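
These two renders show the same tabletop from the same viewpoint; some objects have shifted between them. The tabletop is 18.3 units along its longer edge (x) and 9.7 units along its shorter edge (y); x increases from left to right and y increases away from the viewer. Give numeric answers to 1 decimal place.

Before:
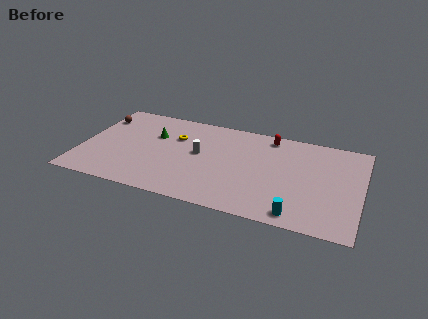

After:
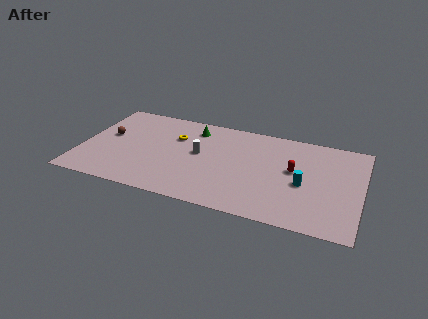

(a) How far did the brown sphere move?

2.1

The brown sphere was near (0.8, 7.4) before and (1.6, 5.5) after, so it travelled √(0.8² + 1.9²) ≈ 2.1 units.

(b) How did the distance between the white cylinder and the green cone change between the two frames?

-0.6

They were about 3.3 units apart before and 2.7 after — 0.6 units closer together.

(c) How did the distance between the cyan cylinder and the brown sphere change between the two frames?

-1.9

Before: roughly 15.0 units apart; after: 13.1. That's 1.9 units closer together.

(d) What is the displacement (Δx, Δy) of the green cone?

(2.5, 1.5)

The green cone started near (4.6, 6.4) and ended near (7.1, 7.9).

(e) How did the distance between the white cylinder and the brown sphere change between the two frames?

-1.1

They were about 7.2 units apart before and 6.1 after — 1.1 units closer together.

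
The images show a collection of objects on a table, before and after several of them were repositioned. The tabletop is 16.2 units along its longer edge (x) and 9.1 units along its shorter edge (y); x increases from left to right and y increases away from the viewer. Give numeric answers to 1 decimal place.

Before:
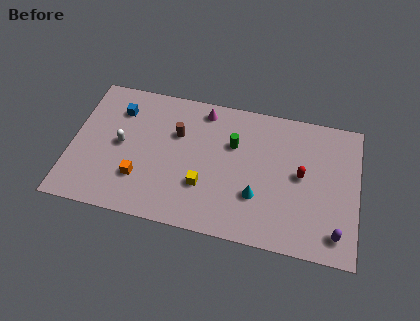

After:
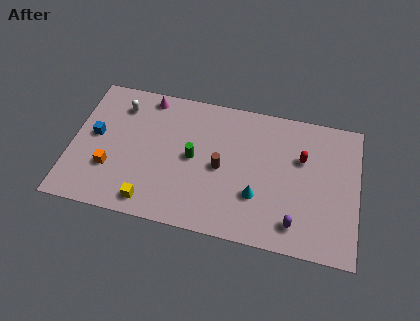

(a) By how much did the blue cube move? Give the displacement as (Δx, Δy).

(-1.2, -2.0)

The blue cube started near (2.5, 6.9) and ended near (1.3, 4.9).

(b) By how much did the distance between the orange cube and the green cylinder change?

-1.2

Before: roughly 6.1 units apart; after: 4.9. That's 1.2 units closer together.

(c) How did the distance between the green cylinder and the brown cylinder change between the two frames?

-1.6

They were about 3.2 units apart before and 1.6 after — 1.6 units closer together.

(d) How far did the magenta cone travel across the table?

3.2

The magenta cone was near (7.3, 7.9) before and (4.1, 8.1) after, so it travelled √(3.2² + 0.2²) ≈ 3.2 units.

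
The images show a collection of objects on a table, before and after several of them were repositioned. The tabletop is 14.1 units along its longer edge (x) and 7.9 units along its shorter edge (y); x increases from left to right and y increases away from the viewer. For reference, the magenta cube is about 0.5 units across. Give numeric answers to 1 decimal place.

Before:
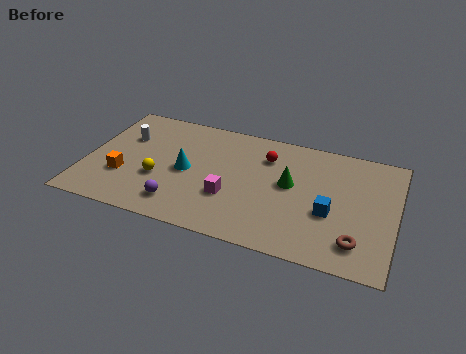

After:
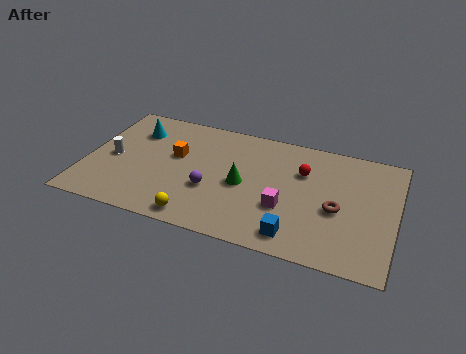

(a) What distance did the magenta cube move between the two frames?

2.5

The magenta cube was near (6.7, 2.7) before and (9.2, 2.8) after, so it travelled √(2.5² + 0.1²) ≈ 2.5 units.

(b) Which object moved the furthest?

the cyan cone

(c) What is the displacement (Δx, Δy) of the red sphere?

(1.7, -0.5)

The red sphere was at about (8.1, 5.9) and moved to about (9.8, 5.4).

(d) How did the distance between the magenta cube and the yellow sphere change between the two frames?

+0.9

They were about 3.3 units apart before and 4.2 after — 0.9 units further apart.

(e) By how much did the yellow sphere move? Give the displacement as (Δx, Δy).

(2.0, -2.0)

The yellow sphere was at about (3.4, 2.9) and moved to about (5.4, 0.9).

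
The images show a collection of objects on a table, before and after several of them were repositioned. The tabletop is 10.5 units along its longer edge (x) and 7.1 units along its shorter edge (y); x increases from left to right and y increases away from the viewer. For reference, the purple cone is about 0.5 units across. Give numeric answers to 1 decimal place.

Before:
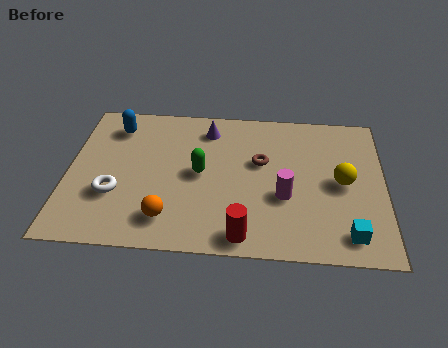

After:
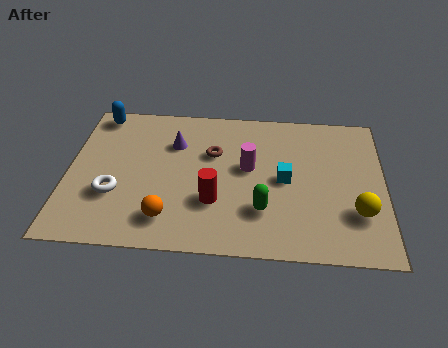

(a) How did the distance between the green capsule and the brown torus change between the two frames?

+1.0

They were about 2.1 units apart before and 3.1 after — 1.0 units further apart.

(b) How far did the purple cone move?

1.4

The purple cone moved from about (4.6, 5.8) to (3.5, 5.0), a distance of √(1.1² + 0.8²) ≈ 1.4.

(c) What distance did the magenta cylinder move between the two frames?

1.8

From (7.2, 2.7) to (6.0, 4.0), the magenta cylinder covered √(1.2² + 1.3²) ≈ 1.8 units.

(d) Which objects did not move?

the orange sphere and the white torus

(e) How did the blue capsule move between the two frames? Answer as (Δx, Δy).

(-0.6, 0.6)

From the two frames, the blue capsule sits at roughly (1.5, 5.7) before and (0.9, 6.3) after.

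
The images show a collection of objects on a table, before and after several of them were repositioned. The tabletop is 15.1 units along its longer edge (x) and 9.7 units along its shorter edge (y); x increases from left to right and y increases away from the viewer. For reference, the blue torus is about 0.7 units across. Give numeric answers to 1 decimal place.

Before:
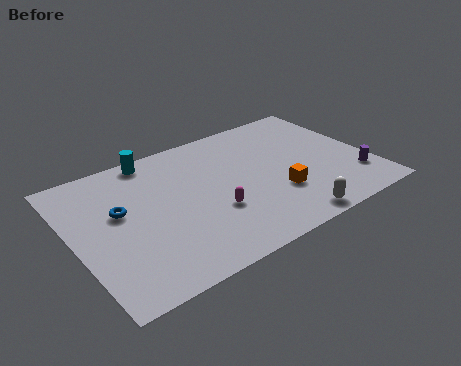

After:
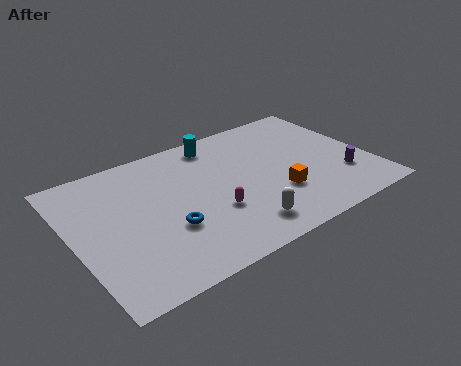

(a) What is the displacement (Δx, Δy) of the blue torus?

(2.1, -2.3)

The blue torus was at about (2.4, 5.7) and moved to about (4.5, 3.4).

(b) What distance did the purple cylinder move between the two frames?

0.7

From (14.1, 2.4) to (13.5, 2.8), the purple cylinder covered √(0.6² + 0.4²) ≈ 0.7 units.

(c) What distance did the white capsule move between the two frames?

2.4

The white capsule moved from about (10.2, 0.9) to (7.9, 1.7), a distance of √(2.3² + 0.8²) ≈ 2.4.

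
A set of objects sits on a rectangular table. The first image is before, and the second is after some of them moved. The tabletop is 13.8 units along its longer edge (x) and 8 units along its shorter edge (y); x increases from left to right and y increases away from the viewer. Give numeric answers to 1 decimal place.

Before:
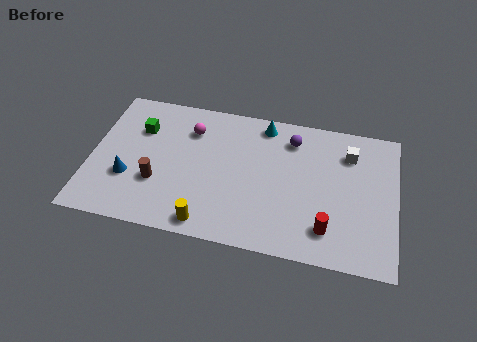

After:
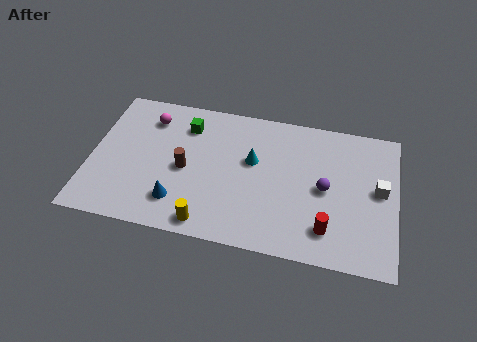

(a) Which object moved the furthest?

the purple sphere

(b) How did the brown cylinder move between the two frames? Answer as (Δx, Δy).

(1.2, 1.0)

From the two frames, the brown cylinder sits at roughly (3.1, 2.7) before and (4.3, 3.7) after.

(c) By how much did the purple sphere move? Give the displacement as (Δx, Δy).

(1.6, -2.5)

The purple sphere started near (9.0, 6.4) and ended near (10.6, 3.9).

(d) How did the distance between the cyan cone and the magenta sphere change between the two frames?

+1.6

Before: roughly 3.4 units apart; after: 5.0. That's 1.6 units further apart.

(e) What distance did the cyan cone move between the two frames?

2.2

From (7.7, 7.0) to (7.3, 4.8), the cyan cone covered √(0.4² + 2.2²) ≈ 2.2 units.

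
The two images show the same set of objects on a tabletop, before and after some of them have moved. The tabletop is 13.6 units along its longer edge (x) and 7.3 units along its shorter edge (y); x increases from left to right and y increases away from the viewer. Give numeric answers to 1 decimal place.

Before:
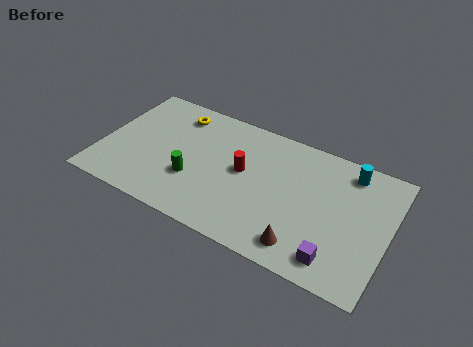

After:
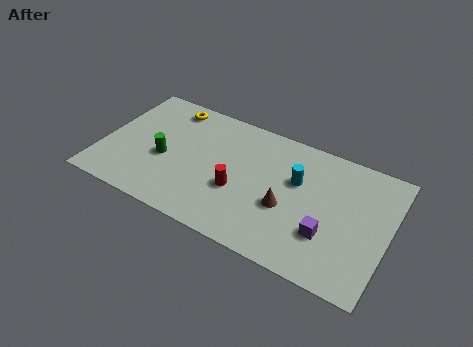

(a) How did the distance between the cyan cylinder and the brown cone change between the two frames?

-3.5

The distance was about 5.2 in the first image and 1.7 in the second, so they moved 3.5 units closer together.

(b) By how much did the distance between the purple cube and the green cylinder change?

+0.9

Before: roughly 7.0 units apart; after: 7.9. That's 0.9 units further apart.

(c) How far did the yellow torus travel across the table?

0.5

From (3.2, 6.0) to (2.8, 6.3), the yellow torus covered √(0.4² + 0.3²) ≈ 0.5 units.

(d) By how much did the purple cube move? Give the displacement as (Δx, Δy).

(-0.5, 1.1)

The purple cube started near (11.4, 1.2) and ended near (10.9, 2.3).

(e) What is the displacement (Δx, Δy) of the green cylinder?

(-1.5, 0.6)

The green cylinder was at about (4.5, 2.5) and moved to about (3.0, 3.1).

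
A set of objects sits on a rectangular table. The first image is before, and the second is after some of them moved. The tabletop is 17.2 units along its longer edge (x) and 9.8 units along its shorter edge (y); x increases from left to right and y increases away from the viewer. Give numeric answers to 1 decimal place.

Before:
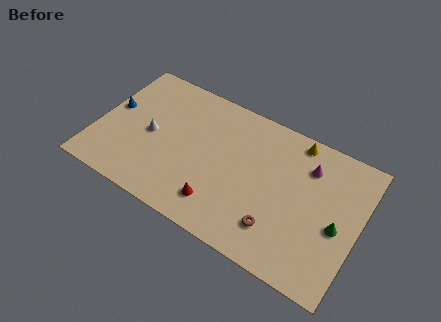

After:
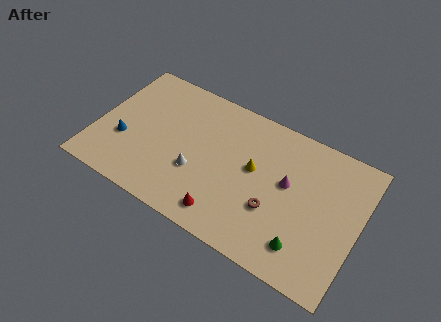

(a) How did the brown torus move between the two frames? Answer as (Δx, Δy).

(-0.4, 1.1)

The brown torus started near (12.3, 2.3) and ended near (11.9, 3.4).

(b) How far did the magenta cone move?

2.1

The magenta cone moved from about (13.6, 7.4) to (12.5, 5.6), a distance of √(1.1² + 1.8²) ≈ 2.1.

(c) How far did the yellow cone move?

4.0

The yellow cone was near (12.6, 8.8) before and (10.3, 5.5) after, so it travelled √(2.3² + 3.3²) ≈ 4.0 units.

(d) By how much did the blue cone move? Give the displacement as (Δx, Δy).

(1.1, -2.0)

From the two frames, the blue cone sits at roughly (0.8, 5.5) before and (1.9, 3.5) after.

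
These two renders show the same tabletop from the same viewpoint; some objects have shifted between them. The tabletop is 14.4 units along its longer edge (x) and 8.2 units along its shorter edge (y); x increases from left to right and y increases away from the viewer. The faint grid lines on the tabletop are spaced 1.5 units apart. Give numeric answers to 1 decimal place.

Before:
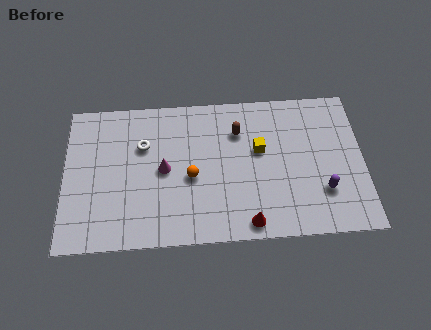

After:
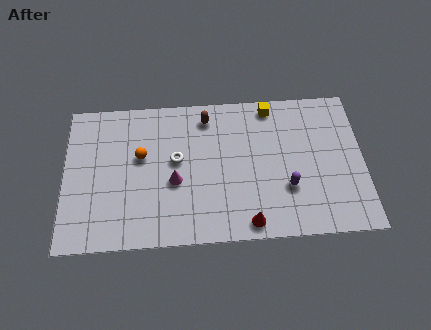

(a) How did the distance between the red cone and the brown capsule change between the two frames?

+1.2

The distance was about 5.1 in the first image and 6.3 in the second, so they moved 1.2 units further apart.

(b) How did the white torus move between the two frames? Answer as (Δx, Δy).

(1.6, -0.9)

From the two frames, the white torus sits at roughly (3.8, 5.5) before and (5.4, 4.6) after.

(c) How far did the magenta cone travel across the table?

0.9

The magenta cone moved from about (4.8, 4.1) to (5.3, 3.4), a distance of √(0.5² + 0.7²) ≈ 0.9.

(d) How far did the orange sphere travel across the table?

2.7

The orange sphere moved from about (6.1, 3.6) to (3.7, 4.9), a distance of √(2.4² + 1.3²) ≈ 2.7.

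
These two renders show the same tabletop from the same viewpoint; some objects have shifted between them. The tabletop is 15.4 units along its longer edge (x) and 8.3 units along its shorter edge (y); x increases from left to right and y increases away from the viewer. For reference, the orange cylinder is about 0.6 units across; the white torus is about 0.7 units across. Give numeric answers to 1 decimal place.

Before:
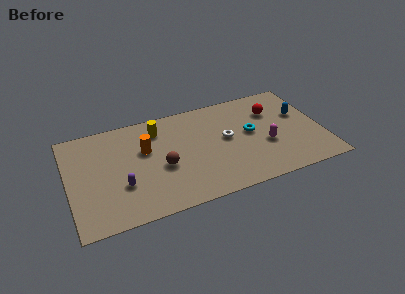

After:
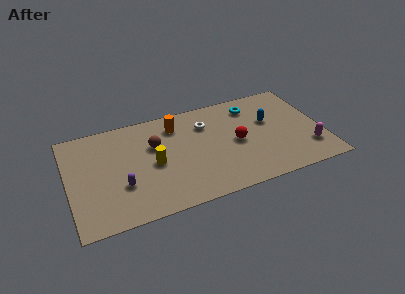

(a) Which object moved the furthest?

the red sphere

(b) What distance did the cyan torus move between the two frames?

2.2

The cyan torus moved from about (11.1, 4.5) to (11.4, 6.7), a distance of √(0.3² + 2.2²) ≈ 2.2.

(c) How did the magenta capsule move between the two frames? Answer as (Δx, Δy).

(2.5, -1.1)

The magenta capsule was at about (11.9, 3.2) and moved to about (14.4, 2.1).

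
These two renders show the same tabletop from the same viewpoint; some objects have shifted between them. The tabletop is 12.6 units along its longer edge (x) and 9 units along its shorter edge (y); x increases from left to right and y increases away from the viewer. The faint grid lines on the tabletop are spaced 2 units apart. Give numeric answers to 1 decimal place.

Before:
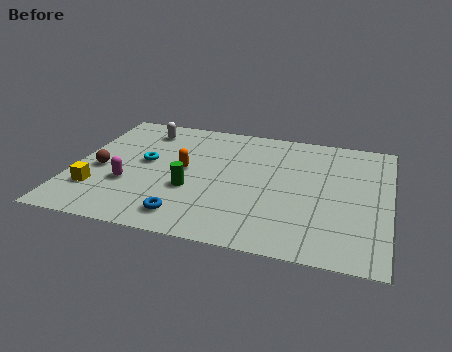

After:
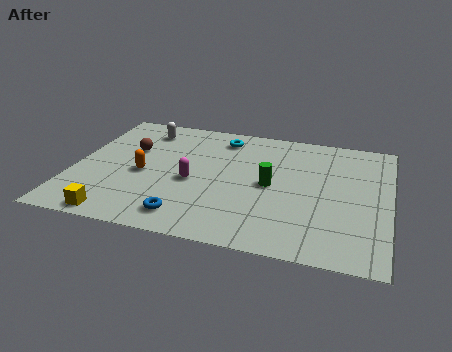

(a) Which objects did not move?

the white capsule and the blue torus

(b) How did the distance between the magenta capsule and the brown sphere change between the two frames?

+1.8

Before: roughly 1.4 units apart; after: 3.2. That's 1.8 units further apart.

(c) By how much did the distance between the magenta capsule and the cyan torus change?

+1.8

Before: roughly 1.9 units apart; after: 3.7. That's 1.8 units further apart.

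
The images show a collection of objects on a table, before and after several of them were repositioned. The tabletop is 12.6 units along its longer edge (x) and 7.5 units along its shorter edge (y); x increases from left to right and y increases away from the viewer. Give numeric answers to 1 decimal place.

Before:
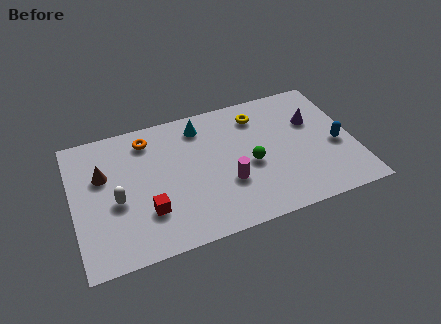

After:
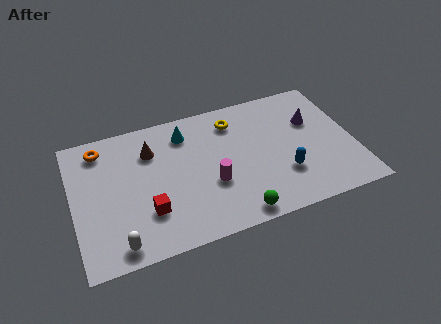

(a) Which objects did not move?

the red cube and the purple cone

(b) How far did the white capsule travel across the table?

2.3

The white capsule was near (1.9, 3.2) before and (1.8, 0.9) after, so it travelled √(0.1² + 2.3²) ≈ 2.3 units.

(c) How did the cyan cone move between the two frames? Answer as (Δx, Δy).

(-0.7, -0.2)

The cyan cone started near (5.9, 6.2) and ended near (5.2, 6.0).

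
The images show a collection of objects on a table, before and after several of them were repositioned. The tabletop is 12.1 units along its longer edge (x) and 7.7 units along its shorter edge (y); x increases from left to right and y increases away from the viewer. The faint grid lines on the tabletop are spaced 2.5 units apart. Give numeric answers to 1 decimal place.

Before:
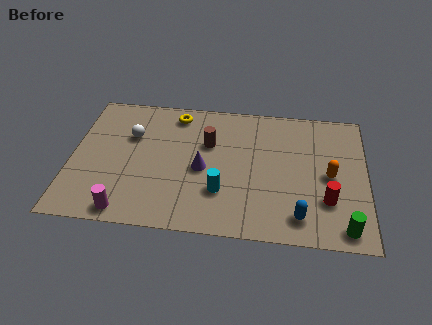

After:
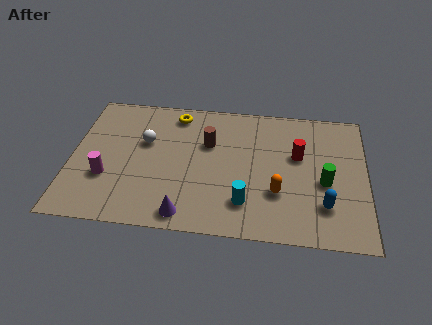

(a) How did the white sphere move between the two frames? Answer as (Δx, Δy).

(0.6, -0.3)

From the two frames, the white sphere sits at roughly (2.4, 5.1) before and (3.0, 4.8) after.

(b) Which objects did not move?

the brown cylinder and the yellow torus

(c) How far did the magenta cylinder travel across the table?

2.0

The magenta cylinder was near (2.4, 0.8) before and (1.5, 2.6) after, so it travelled √(0.9² + 1.8²) ≈ 2.0 units.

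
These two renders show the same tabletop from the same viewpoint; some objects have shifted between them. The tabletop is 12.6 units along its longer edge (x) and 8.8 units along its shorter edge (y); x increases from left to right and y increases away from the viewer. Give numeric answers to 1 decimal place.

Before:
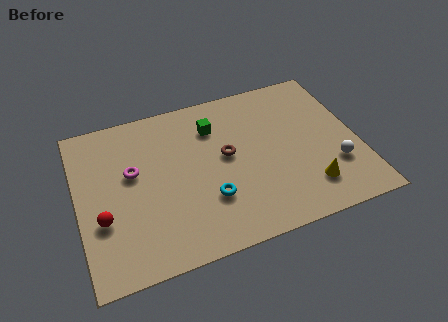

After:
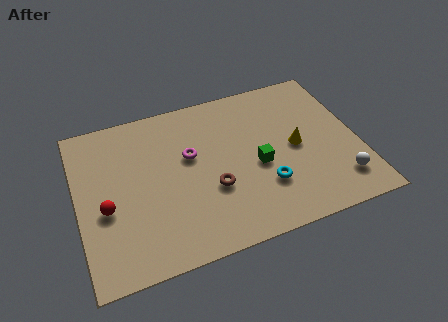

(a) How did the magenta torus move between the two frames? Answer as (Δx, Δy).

(2.6, 0.1)

The magenta torus started near (2.5, 5.2) and ended near (5.1, 5.3).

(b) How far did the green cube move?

3.3

The green cube was near (6.3, 6.6) before and (8.0, 3.8) after, so it travelled √(1.7² + 2.8²) ≈ 3.3 units.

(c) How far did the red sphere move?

0.5

The red sphere moved from about (1.0, 3.1) to (1.2, 3.6), a distance of √(0.2² + 0.5²) ≈ 0.5.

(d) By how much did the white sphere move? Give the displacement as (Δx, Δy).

(0.1, -0.9)

The white sphere started near (11.4, 2.7) and ended near (11.5, 1.8).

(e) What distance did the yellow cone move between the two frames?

2.4

The yellow cone moved from about (10.1, 1.9) to (9.8, 4.3), a distance of √(0.3² + 2.4²) ≈ 2.4.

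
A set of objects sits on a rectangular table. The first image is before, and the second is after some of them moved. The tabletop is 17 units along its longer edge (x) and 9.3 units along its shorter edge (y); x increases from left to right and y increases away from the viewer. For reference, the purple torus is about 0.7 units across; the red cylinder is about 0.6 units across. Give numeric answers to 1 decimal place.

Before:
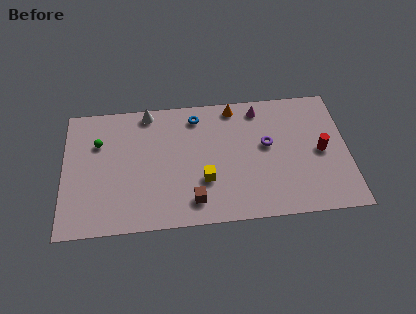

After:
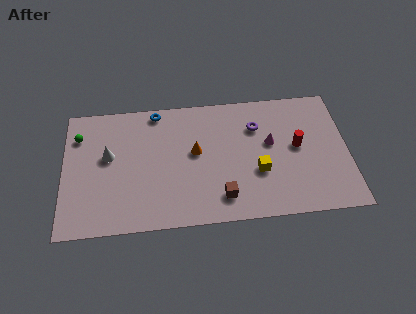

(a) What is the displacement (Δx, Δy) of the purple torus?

(-0.6, 1.4)

From the two frames, the purple torus sits at roughly (12.2, 5.3) before and (11.6, 6.7) after.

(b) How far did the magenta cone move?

2.7

The magenta cone moved from about (11.8, 8.0) to (12.4, 5.4), a distance of √(0.6² + 2.6²) ≈ 2.7.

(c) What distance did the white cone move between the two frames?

3.8

From (5.1, 8.4) to (2.7, 5.4), the white cone covered √(2.4² + 3.0²) ≈ 3.8 units.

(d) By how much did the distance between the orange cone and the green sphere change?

-1.2

Before: roughly 8.4 units apart; after: 7.2. That's 1.2 units closer together.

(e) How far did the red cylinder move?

1.5

From (15.4, 4.5) to (14.0, 5.0), the red cylinder covered √(1.4² + 0.5²) ≈ 1.5 units.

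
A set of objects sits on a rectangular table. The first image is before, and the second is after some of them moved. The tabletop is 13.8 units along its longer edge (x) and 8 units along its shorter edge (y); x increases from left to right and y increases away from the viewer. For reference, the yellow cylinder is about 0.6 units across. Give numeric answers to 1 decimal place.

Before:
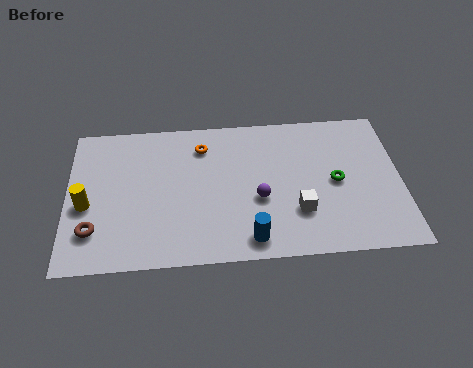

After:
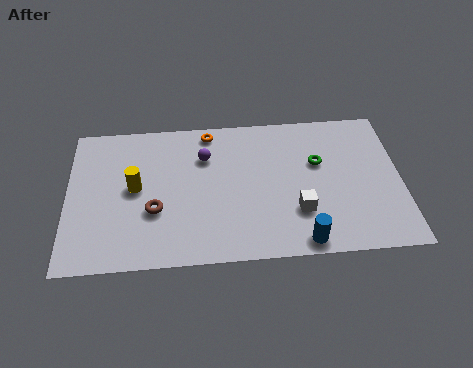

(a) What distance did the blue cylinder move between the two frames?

2.1

The blue cylinder was near (7.5, 1.1) before and (9.6, 0.8) after, so it travelled √(2.1² + 0.3²) ≈ 2.1 units.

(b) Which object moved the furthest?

the purple sphere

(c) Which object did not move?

the white cube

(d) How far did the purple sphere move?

3.3

The purple sphere moved from about (7.9, 3.2) to (5.7, 5.7), a distance of √(2.2² + 2.5²) ≈ 3.3.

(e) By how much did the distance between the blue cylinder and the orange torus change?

+1.8

They were about 5.5 units apart before and 7.3 after — 1.8 units further apart.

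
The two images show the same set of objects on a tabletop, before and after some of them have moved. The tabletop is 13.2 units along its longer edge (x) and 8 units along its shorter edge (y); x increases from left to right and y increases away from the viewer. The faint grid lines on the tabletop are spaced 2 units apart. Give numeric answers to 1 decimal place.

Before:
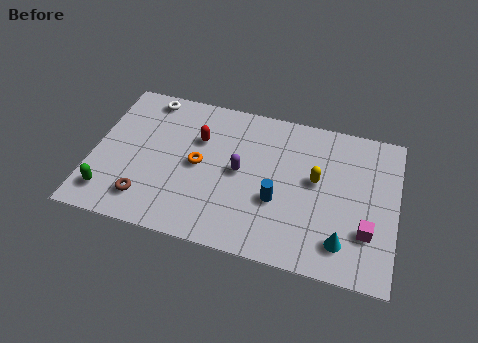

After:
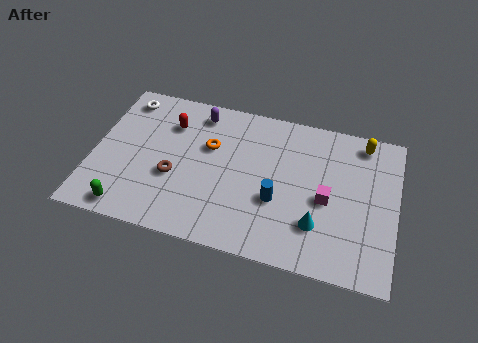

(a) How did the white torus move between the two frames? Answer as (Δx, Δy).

(-1.0, -0.3)

The white torus was at about (2.1, 7.1) and moved to about (1.1, 6.8).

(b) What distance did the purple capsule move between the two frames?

3.4

The purple capsule moved from about (6.4, 4.1) to (4.4, 6.8), a distance of √(2.0² + 2.7²) ≈ 3.4.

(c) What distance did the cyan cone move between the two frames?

1.3

The cyan cone was near (11.0, 1.6) before and (9.9, 2.2) after, so it travelled √(1.1² + 0.6²) ≈ 1.3 units.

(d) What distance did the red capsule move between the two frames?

1.4

The red capsule moved from about (4.5, 5.4) to (3.2, 5.9), a distance of √(1.3² + 0.5²) ≈ 1.4.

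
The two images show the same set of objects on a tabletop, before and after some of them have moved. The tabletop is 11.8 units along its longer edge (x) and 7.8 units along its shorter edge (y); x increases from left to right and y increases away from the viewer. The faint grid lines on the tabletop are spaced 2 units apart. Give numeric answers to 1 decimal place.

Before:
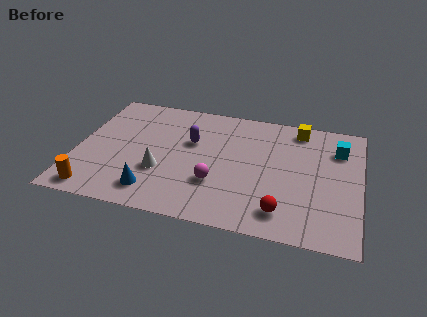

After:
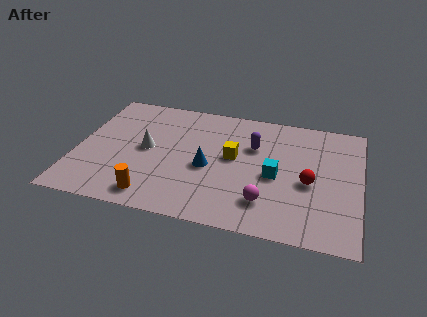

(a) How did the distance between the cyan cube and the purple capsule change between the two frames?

-4.2

They were about 6.2 units apart before and 2.0 after — 4.2 units closer together.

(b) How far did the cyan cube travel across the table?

3.4

From (10.8, 5.8) to (8.3, 3.5), the cyan cube covered √(2.5² + 2.3²) ≈ 3.4 units.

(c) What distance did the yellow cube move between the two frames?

3.6

The yellow cube was near (9.1, 6.8) before and (6.5, 4.3) after, so it travelled √(2.6² + 2.5²) ≈ 3.6 units.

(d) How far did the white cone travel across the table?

1.5

The white cone moved from about (3.6, 2.7) to (2.9, 4.0), a distance of √(0.7² + 1.3²) ≈ 1.5.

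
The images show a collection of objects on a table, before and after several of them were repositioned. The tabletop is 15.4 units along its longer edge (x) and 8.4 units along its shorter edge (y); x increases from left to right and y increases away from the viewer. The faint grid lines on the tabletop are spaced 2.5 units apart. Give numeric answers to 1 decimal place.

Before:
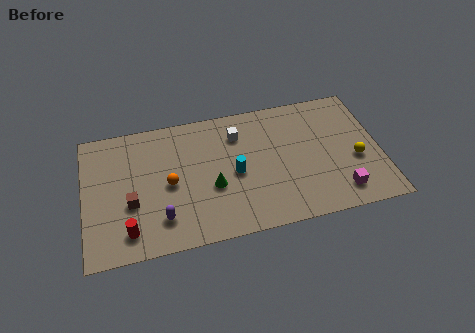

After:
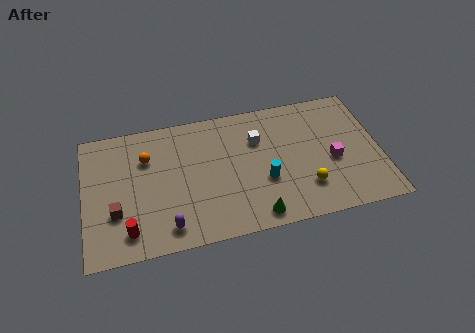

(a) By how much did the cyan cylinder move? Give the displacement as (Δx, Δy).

(1.5, -0.8)

The cyan cylinder started near (7.8, 3.9) and ended near (9.3, 3.1).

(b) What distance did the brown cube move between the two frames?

0.9

The brown cube was near (2.4, 3.2) before and (1.6, 2.8) after, so it travelled √(0.8² + 0.4²) ≈ 0.9 units.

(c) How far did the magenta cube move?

2.1

From (13.1, 1.5) to (12.9, 3.6), the magenta cube covered √(0.2² + 2.1²) ≈ 2.1 units.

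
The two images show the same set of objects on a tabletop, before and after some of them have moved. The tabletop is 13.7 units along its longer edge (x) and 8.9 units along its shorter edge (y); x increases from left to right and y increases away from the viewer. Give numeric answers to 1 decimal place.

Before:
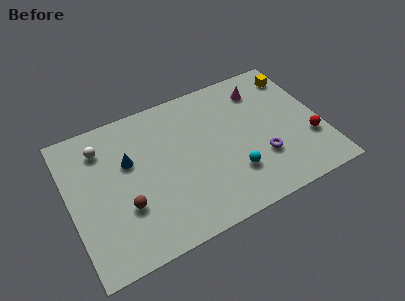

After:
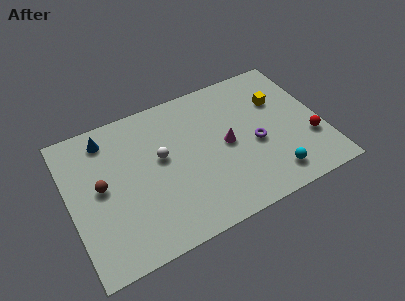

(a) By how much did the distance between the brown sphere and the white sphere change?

-0.8

Before: roughly 4.1 units apart; after: 3.3. That's 0.8 units closer together.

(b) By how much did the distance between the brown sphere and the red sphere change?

+1.2

They were about 10.1 units apart before and 11.3 after — 1.2 units further apart.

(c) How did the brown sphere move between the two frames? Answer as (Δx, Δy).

(-1.1, 1.7)

The brown sphere was at about (2.8, 3.0) and moved to about (1.7, 4.7).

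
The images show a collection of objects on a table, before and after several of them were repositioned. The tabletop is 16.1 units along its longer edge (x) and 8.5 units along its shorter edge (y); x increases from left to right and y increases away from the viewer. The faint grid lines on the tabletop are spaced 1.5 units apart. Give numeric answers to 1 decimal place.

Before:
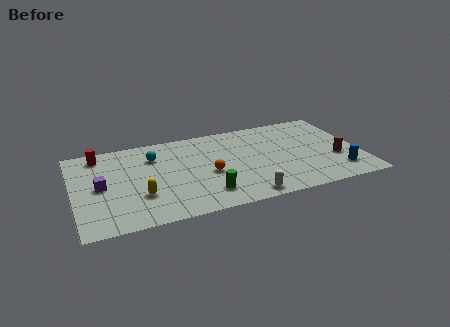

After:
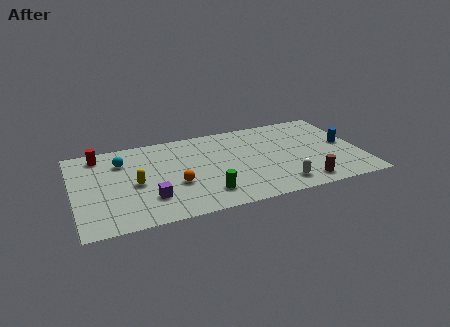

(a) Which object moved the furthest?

the purple cube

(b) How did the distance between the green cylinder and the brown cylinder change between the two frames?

-2.2

They were about 7.6 units apart before and 5.4 after — 2.2 units closer together.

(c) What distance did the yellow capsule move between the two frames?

1.2

From (3.6, 2.7) to (3.4, 3.9), the yellow capsule covered √(0.2² + 1.2²) ≈ 1.2 units.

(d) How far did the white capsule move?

2.1

The white capsule was near (9.3, 0.9) before and (11.3, 1.4) after, so it travelled √(2.0² + 0.5²) ≈ 2.1 units.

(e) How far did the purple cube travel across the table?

3.2

From (1.5, 4.2) to (4.1, 2.3), the purple cube covered √(2.6² + 1.9²) ≈ 3.2 units.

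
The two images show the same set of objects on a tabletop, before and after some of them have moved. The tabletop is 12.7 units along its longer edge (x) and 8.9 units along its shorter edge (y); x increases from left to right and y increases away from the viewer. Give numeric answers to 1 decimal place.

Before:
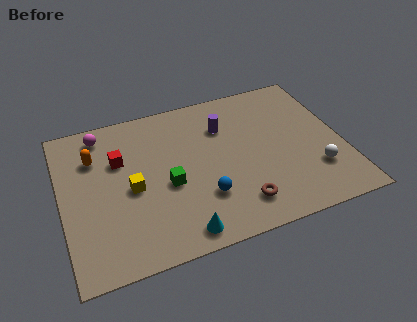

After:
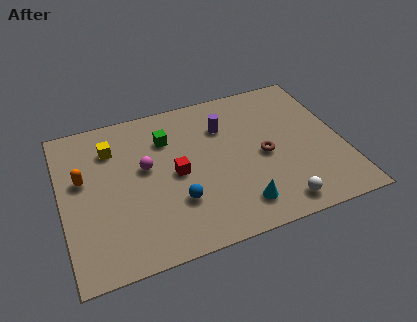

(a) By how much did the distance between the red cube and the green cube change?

-0.7

Before: roughly 2.9 units apart; after: 2.2. That's 0.7 units closer together.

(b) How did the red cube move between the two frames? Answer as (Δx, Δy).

(2.4, -1.6)

The red cube started near (2.7, 5.9) and ended near (5.1, 4.3).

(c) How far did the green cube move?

2.7

The green cube moved from about (4.7, 3.8) to (4.9, 6.5), a distance of √(0.2² + 2.7²) ≈ 2.7.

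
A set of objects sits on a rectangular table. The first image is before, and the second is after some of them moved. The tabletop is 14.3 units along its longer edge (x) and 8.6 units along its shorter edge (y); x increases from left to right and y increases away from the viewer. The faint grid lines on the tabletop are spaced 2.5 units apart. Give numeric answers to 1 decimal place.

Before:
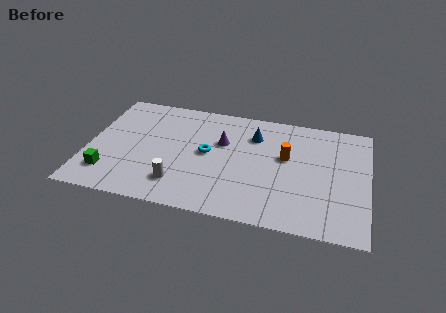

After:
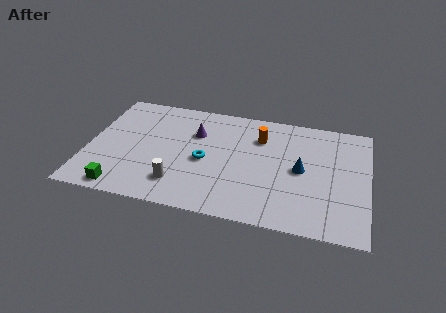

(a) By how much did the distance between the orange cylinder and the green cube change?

-0.9

They were about 9.5 units apart before and 8.6 after — 0.9 units closer together.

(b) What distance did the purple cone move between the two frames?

1.5

The purple cone moved from about (6.8, 5.5) to (5.4, 5.9), a distance of √(1.4² + 0.4²) ≈ 1.5.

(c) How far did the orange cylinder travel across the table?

1.8

The orange cylinder was near (10.1, 5.1) before and (8.7, 6.3) after, so it travelled √(1.4² + 1.2²) ≈ 1.8 units.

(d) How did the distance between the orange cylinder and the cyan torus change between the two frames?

-0.4

Before: roughly 4.0 units apart; after: 3.6. That's 0.4 units closer together.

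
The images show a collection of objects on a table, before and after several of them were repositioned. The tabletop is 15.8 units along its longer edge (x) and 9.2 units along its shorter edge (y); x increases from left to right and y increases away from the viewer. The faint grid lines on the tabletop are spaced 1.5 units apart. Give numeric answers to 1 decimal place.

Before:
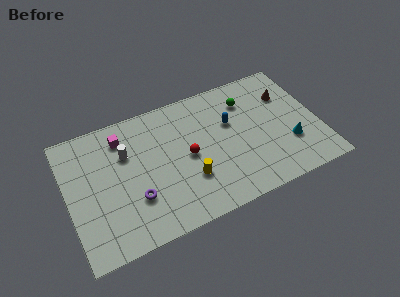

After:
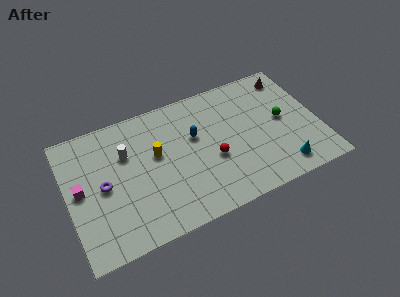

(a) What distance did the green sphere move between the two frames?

3.0

The green sphere moved from about (11.6, 7.0) to (13.6, 4.8), a distance of √(2.0² + 2.2²) ≈ 3.0.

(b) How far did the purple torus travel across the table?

2.4

The purple torus was near (4.0, 2.9) before and (2.2, 4.5) after, so it travelled √(1.8² + 1.6²) ≈ 2.4 units.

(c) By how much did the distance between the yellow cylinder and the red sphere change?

+2.2

The distance was about 1.6 in the first image and 3.8 in the second, so they moved 2.2 units further apart.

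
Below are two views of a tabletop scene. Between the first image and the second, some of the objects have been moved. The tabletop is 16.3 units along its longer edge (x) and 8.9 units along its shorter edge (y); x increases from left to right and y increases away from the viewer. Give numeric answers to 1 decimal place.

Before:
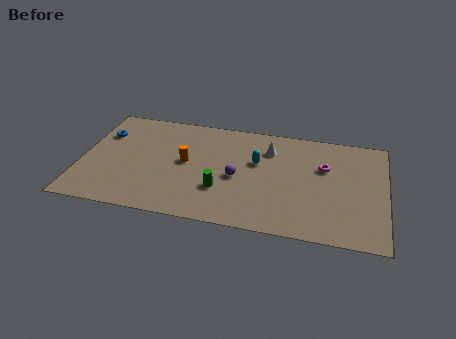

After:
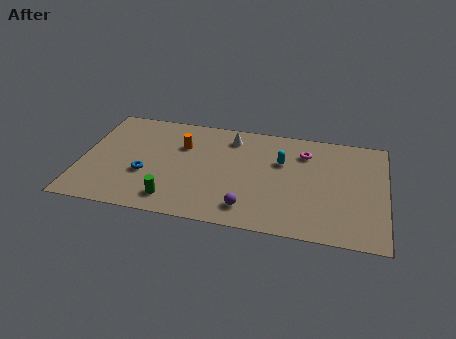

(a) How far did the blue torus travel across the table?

3.9

The blue torus was near (1.0, 6.3) before and (3.5, 3.3) after, so it travelled √(2.5² + 3.0²) ≈ 3.9 units.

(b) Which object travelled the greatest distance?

the blue torus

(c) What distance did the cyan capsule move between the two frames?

1.3

From (9.4, 5.5) to (10.7, 5.8), the cyan capsule covered √(1.3² + 0.3²) ≈ 1.3 units.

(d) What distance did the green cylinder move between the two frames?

2.8

The green cylinder moved from about (7.6, 2.8) to (5.1, 1.5), a distance of √(2.5² + 1.3²) ≈ 2.8.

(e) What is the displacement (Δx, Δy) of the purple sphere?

(0.7, -2.4)

The purple sphere was at about (8.4, 4.0) and moved to about (9.1, 1.6).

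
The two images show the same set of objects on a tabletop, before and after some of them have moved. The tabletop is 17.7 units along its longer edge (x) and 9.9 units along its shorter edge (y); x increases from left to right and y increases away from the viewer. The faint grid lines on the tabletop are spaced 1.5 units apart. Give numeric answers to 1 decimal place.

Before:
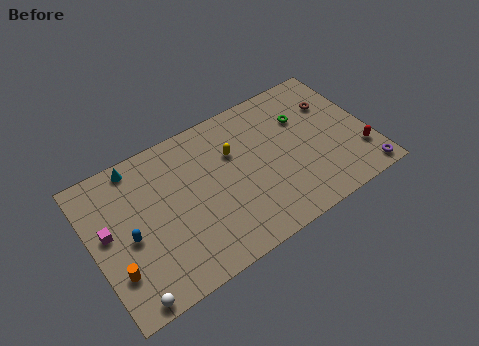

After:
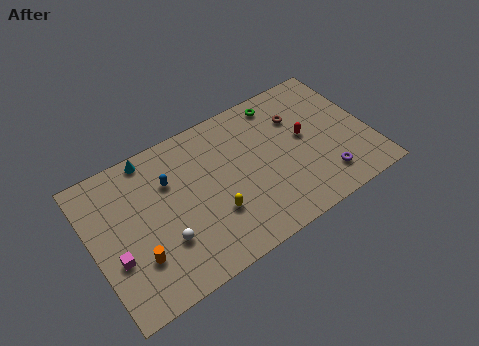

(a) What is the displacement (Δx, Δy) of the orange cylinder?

(1.4, 0.1)

The orange cylinder was at about (1.1, 2.8) and moved to about (2.5, 2.9).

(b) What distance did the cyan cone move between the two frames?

0.9

The cyan cone moved from about (3.3, 8.9) to (4.2, 9.0), a distance of √(0.9² + 0.1²) ≈ 0.9.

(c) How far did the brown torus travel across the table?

2.3

The brown torus moved from about (15.8, 6.9) to (13.5, 7.0), a distance of √(2.3² + 0.1²) ≈ 2.3.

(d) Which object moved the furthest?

the red capsule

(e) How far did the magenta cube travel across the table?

1.9

The magenta cube was near (1.0, 5.5) before and (1.2, 3.6) after, so it travelled √(0.2² + 1.9²) ≈ 1.9 units.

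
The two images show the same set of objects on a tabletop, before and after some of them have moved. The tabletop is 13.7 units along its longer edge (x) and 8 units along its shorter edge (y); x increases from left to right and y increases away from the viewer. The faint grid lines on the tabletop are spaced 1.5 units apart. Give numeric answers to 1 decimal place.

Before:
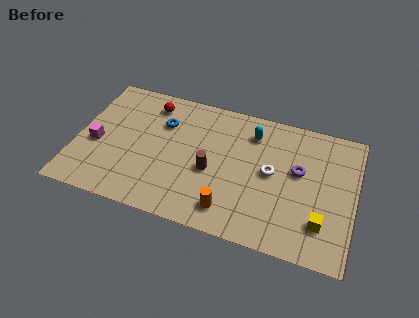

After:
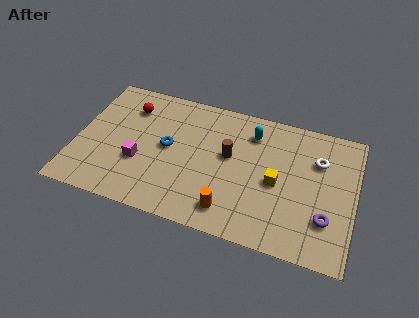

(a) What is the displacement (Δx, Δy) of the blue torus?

(0.4, -1.4)

The blue torus started near (4.1, 5.6) and ended near (4.5, 4.2).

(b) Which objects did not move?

the orange cylinder and the cyan capsule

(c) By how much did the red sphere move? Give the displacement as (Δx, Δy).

(-1.0, -0.5)

The red sphere started near (3.4, 6.6) and ended near (2.4, 6.1).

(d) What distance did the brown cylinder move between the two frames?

1.4

The brown cylinder was near (6.7, 3.4) before and (7.5, 4.6) after, so it travelled √(0.8² + 1.2²) ≈ 1.4 units.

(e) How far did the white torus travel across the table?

2.6

From (9.6, 4.2) to (11.8, 5.6), the white torus covered √(2.2² + 1.4²) ≈ 2.6 units.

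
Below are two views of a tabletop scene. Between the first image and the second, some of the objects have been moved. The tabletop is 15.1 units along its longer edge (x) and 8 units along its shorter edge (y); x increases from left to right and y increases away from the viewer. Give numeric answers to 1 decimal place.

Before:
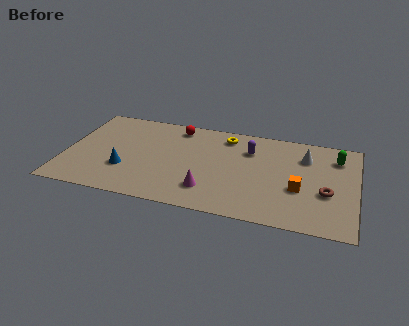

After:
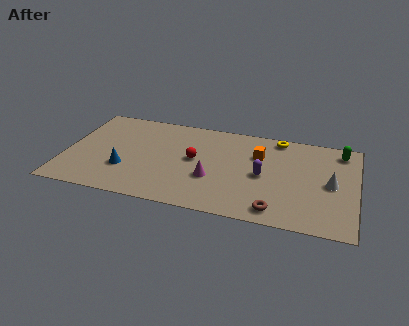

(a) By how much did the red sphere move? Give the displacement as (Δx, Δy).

(1.1, -2.6)

The red sphere was at about (5.6, 6.9) and moved to about (6.7, 4.3).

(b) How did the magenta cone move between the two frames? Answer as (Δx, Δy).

(0.1, 1.0)

The magenta cone was at about (7.6, 1.9) and moved to about (7.7, 2.9).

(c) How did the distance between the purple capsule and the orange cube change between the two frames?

-2.1

The distance was about 3.8 in the first image and 1.7 in the second, so they moved 2.1 units closer together.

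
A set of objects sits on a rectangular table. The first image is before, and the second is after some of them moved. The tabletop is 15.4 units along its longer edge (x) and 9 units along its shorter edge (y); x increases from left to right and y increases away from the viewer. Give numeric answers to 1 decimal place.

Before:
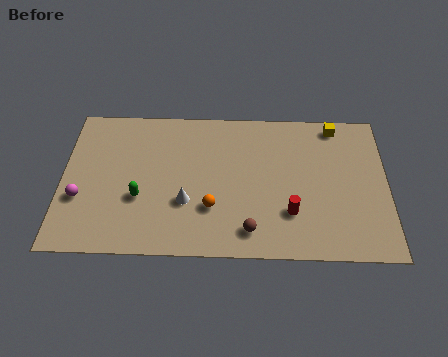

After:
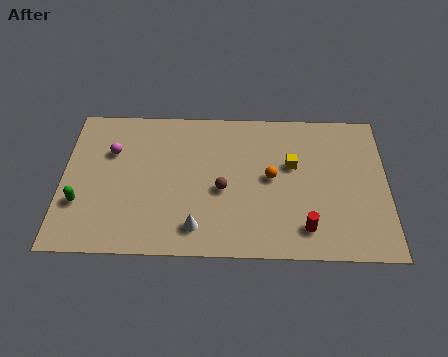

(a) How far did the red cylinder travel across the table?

1.1

The red cylinder was near (10.8, 2.6) before and (11.5, 1.7) after, so it travelled √(0.7² + 0.9²) ≈ 1.1 units.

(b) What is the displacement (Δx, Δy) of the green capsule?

(-2.8, -0.4)

From the two frames, the green capsule sits at roughly (3.7, 3.3) before and (0.9, 2.9) after.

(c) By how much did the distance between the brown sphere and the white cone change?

-0.8

Before: roughly 3.4 units apart; after: 2.6. That's 0.8 units closer together.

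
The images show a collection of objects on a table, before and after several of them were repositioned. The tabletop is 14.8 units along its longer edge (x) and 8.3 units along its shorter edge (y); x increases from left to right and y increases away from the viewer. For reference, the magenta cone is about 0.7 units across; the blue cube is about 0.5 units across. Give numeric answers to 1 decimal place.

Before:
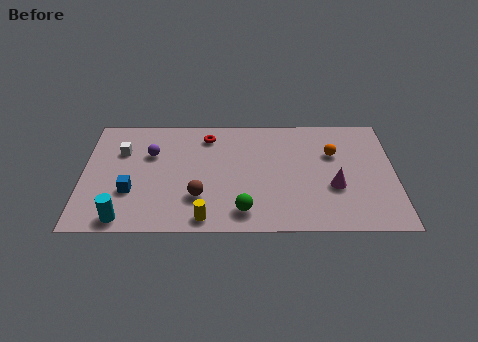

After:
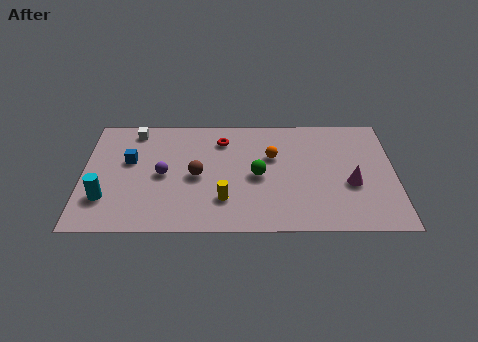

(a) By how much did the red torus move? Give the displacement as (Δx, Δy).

(0.7, -0.3)

From the two frames, the red torus sits at roughly (5.9, 6.8) before and (6.6, 6.5) after.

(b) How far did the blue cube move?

2.2

From (2.3, 2.8) to (2.2, 5.0), the blue cube covered √(0.1² + 2.2²) ≈ 2.2 units.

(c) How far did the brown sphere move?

1.5

The brown sphere was near (5.5, 2.4) before and (5.4, 3.9) after, so it travelled √(0.1² + 1.5²) ≈ 1.5 units.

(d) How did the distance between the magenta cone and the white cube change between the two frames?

+0.6

Before: roughly 10.4 units apart; after: 11.0. That's 0.6 units further apart.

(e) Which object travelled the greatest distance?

the orange sphere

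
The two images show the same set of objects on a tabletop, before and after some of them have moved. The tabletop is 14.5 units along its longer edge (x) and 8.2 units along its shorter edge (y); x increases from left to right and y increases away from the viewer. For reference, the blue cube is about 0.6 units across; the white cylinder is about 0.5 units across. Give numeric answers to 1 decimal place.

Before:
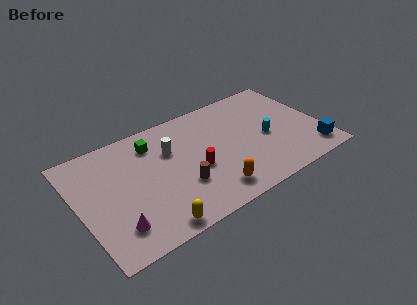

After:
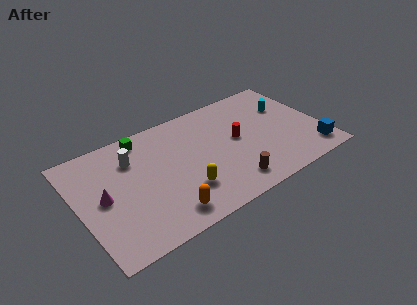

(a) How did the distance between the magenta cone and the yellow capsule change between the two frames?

+2.6

They were about 2.2 units apart before and 4.8 after — 2.6 units further apart.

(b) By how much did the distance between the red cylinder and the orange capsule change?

+3.7

They were about 2.1 units apart before and 5.8 after — 3.7 units further apart.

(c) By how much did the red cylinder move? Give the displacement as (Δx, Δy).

(2.7, 1.0)

The red cylinder started near (6.8, 3.4) and ended near (9.5, 4.4).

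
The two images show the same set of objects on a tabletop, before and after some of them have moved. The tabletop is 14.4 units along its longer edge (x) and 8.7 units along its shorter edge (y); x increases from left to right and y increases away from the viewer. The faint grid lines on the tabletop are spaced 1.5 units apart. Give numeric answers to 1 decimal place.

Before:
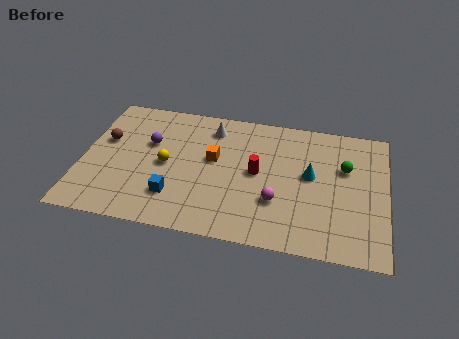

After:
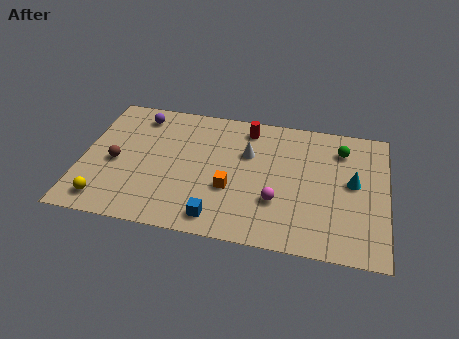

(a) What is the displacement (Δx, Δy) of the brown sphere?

(0.6, -1.4)

The brown sphere was at about (1.0, 5.3) and moved to about (1.6, 3.9).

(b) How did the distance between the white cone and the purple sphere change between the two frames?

+2.2

The distance was about 3.3 in the first image and 5.5 in the second, so they moved 2.2 units further apart.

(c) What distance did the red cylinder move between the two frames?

3.0

From (8.3, 4.5) to (7.7, 7.4), the red cylinder covered √(0.6² + 2.9²) ≈ 3.0 units.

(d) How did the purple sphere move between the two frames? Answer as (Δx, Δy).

(-0.6, 1.8)

From the two frames, the purple sphere sits at roughly (3.1, 5.5) before and (2.5, 7.3) after.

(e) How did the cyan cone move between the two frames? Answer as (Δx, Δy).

(2.0, -0.1)

The cyan cone started near (10.8, 4.8) and ended near (12.8, 4.7).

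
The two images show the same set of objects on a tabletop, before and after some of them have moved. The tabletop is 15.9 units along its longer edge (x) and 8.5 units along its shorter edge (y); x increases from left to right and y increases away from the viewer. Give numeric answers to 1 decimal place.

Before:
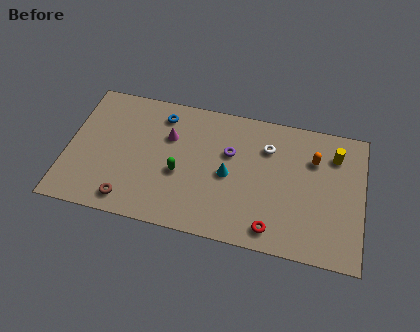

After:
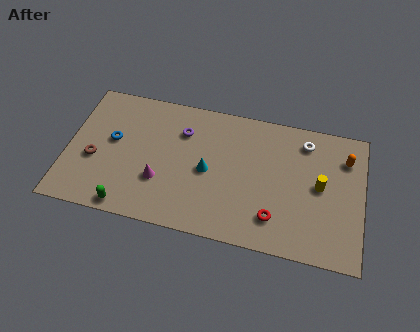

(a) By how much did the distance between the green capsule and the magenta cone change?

+0.3

Before: roughly 2.3 units apart; after: 2.6. That's 0.3 units further apart.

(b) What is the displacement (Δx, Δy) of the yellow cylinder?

(-0.7, -2.1)

The yellow cylinder started near (14.3, 6.5) and ended near (13.6, 4.4).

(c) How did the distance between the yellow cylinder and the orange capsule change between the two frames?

+1.2

Before: roughly 1.2 units apart; after: 2.4. That's 1.2 units further apart.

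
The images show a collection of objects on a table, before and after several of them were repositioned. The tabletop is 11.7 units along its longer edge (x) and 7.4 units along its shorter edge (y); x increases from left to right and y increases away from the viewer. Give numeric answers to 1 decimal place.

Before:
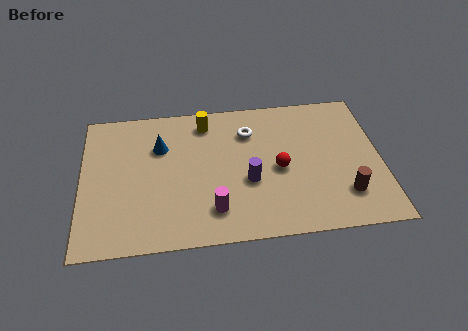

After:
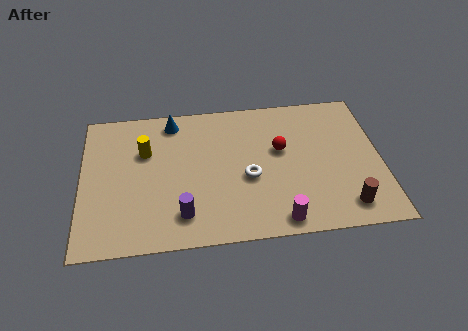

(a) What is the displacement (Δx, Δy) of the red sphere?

(0.1, 1.0)

The red sphere was at about (7.7, 3.4) and moved to about (7.8, 4.4).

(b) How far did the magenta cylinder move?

2.6

The magenta cylinder moved from about (5.1, 1.6) to (7.6, 0.8), a distance of √(2.5² + 0.8²) ≈ 2.6.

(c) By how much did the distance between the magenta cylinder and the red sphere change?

+0.4

Before: roughly 3.2 units apart; after: 3.6. That's 0.4 units further apart.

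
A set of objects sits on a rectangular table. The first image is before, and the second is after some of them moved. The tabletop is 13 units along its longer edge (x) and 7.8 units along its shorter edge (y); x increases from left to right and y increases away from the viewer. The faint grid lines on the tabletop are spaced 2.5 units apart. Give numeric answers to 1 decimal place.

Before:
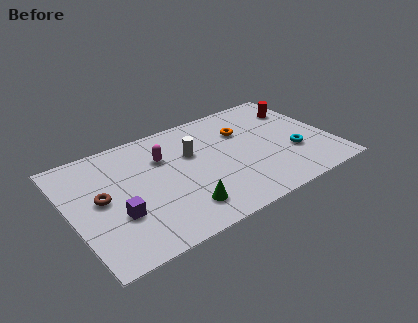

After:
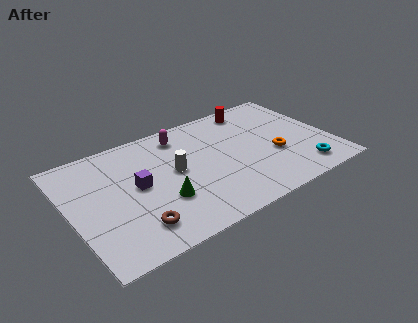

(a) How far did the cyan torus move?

1.4

The cyan torus moved from about (11.0, 2.7) to (11.2, 1.3), a distance of √(0.2² + 1.4²) ≈ 1.4.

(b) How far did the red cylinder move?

2.4

From (11.9, 5.8) to (9.7, 6.8), the red cylinder covered √(2.2² + 1.0²) ≈ 2.4 units.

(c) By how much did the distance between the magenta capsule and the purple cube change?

-0.3

Before: roughly 3.8 units apart; after: 3.5. That's 0.3 units closer together.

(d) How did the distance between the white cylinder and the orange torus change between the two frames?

+2.3

The distance was about 2.7 in the first image and 5.0 in the second, so they moved 2.3 units further apart.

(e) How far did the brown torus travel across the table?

2.8

The brown torus was near (1.5, 4.1) before and (2.8, 1.6) after, so it travelled √(1.3² + 2.5²) ≈ 2.8 units.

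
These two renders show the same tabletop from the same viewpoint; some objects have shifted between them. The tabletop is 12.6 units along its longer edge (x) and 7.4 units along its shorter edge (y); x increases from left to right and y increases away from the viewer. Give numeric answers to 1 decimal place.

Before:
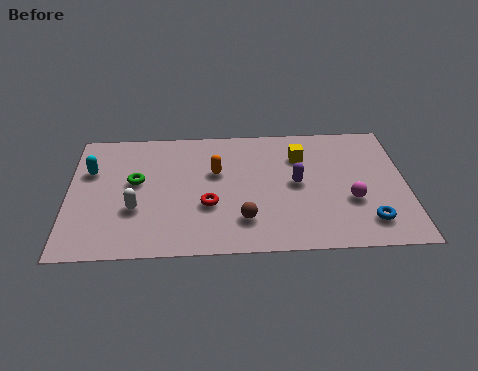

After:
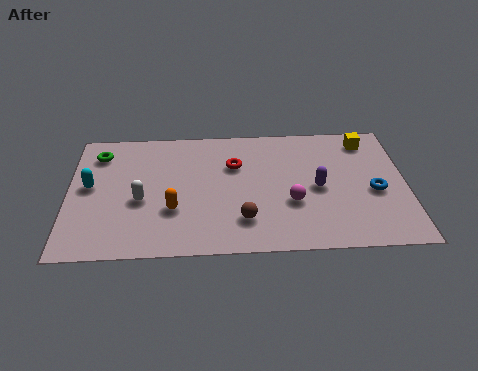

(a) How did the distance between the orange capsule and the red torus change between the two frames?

+1.5

They were about 1.9 units apart before and 3.4 after — 1.5 units further apart.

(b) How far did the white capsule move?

0.5

The white capsule moved from about (2.5, 2.6) to (2.7, 3.1), a distance of √(0.2² + 0.5²) ≈ 0.5.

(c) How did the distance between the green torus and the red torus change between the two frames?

+2.1

Before: roughly 3.1 units apart; after: 5.2. That's 2.1 units further apart.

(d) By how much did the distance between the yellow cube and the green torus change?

+3.8

Before: roughly 6.3 units apart; after: 10.1. That's 3.8 units further apart.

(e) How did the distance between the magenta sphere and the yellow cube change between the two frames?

+1.3

They were about 3.2 units apart before and 4.5 after — 1.3 units further apart.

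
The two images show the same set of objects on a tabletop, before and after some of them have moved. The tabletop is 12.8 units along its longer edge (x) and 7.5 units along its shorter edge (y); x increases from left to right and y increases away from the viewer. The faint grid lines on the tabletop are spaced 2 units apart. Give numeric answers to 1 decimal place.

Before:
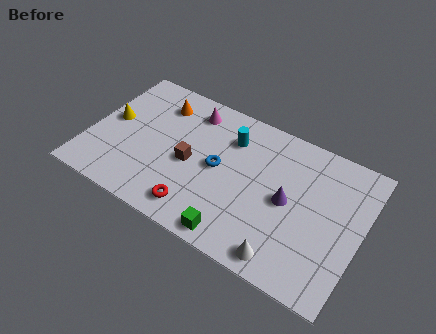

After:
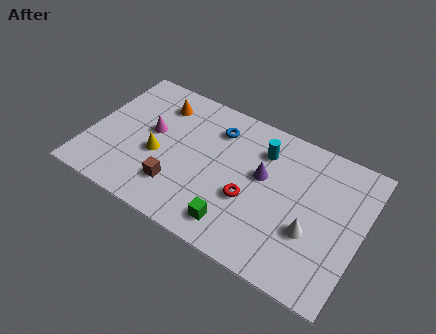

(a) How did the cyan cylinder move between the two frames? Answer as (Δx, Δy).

(1.5, 0.1)

From the two frames, the cyan cylinder sits at roughly (6.4, 5.6) before and (7.9, 5.7) after.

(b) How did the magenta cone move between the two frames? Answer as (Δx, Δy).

(-1.6, -2.0)

The magenta cone started near (4.4, 6.2) and ended near (2.8, 4.2).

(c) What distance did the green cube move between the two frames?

0.5

From (7.4, 0.8) to (7.3, 1.3), the green cube covered √(0.1² + 0.5²) ≈ 0.5 units.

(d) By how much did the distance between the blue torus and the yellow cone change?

-1.6

The distance was about 5.2 in the first image and 3.6 in the second, so they moved 1.6 units closer together.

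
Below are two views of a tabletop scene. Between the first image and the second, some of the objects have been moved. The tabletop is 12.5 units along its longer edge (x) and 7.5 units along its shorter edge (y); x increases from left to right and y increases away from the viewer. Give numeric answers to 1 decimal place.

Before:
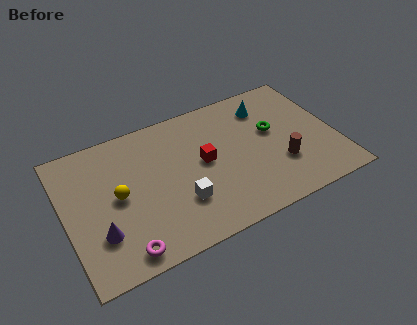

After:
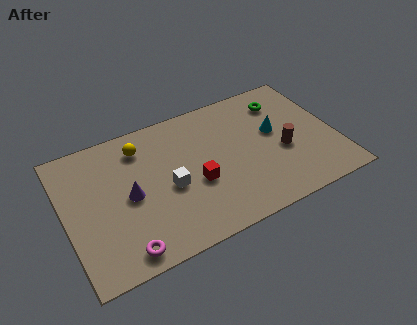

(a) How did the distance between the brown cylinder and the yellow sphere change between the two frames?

-0.6

Before: roughly 7.5 units apart; after: 6.9. That's 0.6 units closer together.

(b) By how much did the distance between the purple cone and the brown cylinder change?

-1.3

Before: roughly 8.4 units apart; after: 7.1. That's 1.3 units closer together.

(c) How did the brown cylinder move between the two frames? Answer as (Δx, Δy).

(0.2, 0.7)

The brown cylinder was at about (9.8, 2.4) and moved to about (10.0, 3.1).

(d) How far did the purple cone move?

2.1

The purple cone moved from about (1.4, 2.2) to (2.9, 3.6), a distance of √(1.5² + 1.4²) ≈ 2.1.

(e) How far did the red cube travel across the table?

1.1

The red cube moved from about (6.4, 4.0) to (5.9, 3.0), a distance of √(0.5² + 1.0²) ≈ 1.1.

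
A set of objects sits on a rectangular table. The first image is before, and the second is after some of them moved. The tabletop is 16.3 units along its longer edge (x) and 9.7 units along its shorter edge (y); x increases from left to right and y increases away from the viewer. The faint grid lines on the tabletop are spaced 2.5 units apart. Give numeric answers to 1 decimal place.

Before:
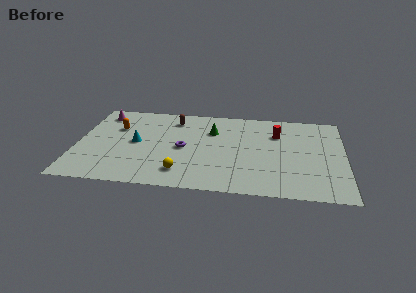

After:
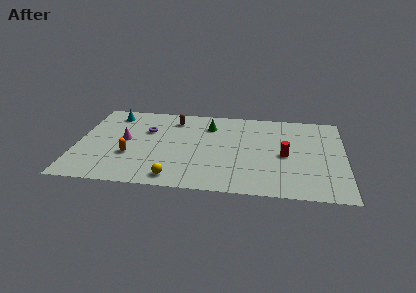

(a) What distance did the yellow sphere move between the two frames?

0.8

From (6.5, 1.9) to (6.1, 1.2), the yellow sphere covered √(0.4² + 0.7²) ≈ 0.8 units.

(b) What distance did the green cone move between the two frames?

0.6

The green cone moved from about (8.2, 6.8) to (8.0, 7.4), a distance of √(0.2² + 0.6²) ≈ 0.6.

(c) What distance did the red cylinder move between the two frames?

2.5

The red cylinder moved from about (12.2, 6.9) to (12.7, 4.5), a distance of √(0.5² + 2.4²) ≈ 2.5.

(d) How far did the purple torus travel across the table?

2.9

From (6.5, 4.6) to (4.2, 6.4), the purple torus covered √(2.3² + 1.8²) ≈ 2.9 units.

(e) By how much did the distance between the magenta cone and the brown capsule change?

-0.5

They were about 4.5 units apart before and 4.0 after — 0.5 units closer together.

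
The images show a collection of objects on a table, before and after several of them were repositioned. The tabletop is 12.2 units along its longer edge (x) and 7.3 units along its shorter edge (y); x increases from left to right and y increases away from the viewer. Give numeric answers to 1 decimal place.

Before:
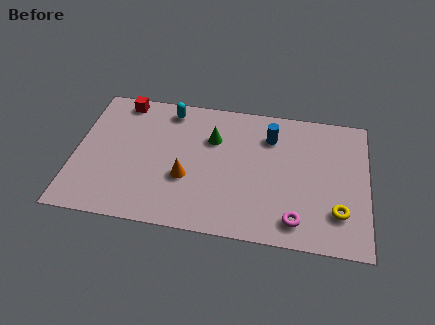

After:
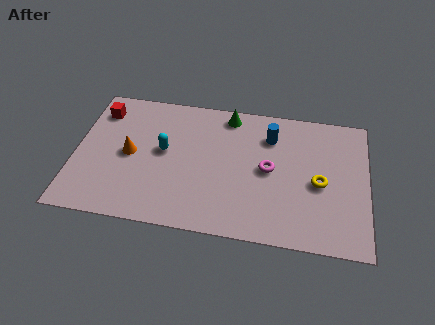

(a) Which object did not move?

the blue cylinder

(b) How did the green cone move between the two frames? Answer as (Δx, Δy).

(0.6, 1.4)

The green cone was at about (5.7, 5.0) and moved to about (6.3, 6.4).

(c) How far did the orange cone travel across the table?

2.6

The orange cone moved from about (4.7, 2.7) to (2.3, 3.6), a distance of √(2.4² + 0.9²) ≈ 2.6.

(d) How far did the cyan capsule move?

2.3

From (3.8, 6.3) to (3.7, 4.0), the cyan capsule covered √(0.1² + 2.3²) ≈ 2.3 units.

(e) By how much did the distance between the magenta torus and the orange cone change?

+1.0

Before: roughly 4.8 units apart; after: 5.8. That's 1.0 units further apart.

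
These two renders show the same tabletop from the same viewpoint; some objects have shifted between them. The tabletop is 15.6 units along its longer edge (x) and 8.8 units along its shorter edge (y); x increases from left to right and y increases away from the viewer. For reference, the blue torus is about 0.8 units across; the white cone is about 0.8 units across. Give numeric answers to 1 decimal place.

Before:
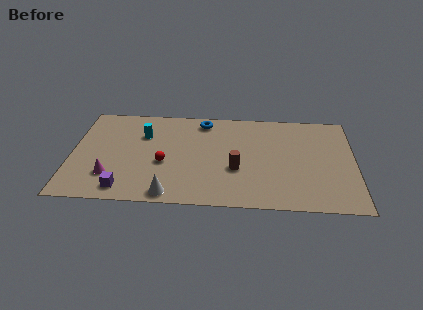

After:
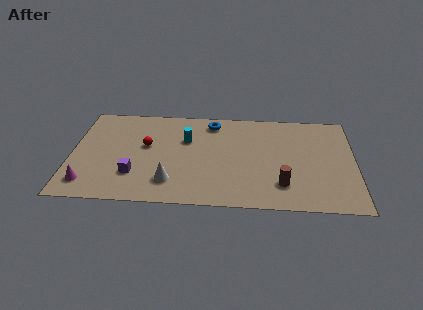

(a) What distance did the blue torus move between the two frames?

0.5

From (7.2, 7.6) to (7.7, 7.5), the blue torus covered √(0.5² + 0.1²) ≈ 0.5 units.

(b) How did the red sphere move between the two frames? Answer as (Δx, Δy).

(-1.0, 1.5)

The red sphere started near (5.1, 3.6) and ended near (4.1, 5.1).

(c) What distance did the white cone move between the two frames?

1.1

From (5.5, 0.9) to (5.5, 2.0), the white cone covered √(0.0² + 1.1²) ≈ 1.1 units.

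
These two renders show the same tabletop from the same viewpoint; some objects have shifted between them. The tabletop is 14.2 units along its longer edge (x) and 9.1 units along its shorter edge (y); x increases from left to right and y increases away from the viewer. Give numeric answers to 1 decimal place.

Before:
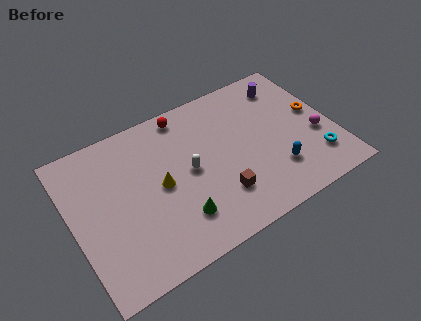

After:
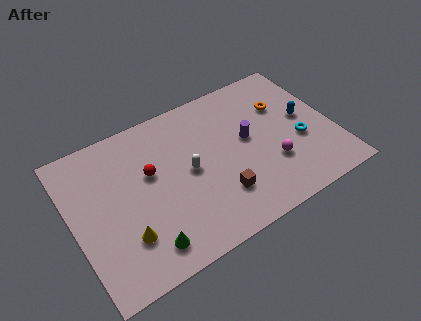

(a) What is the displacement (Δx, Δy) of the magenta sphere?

(-2.6, -0.6)

From the two frames, the magenta sphere sits at roughly (13.2, 3.5) before and (10.6, 2.9) after.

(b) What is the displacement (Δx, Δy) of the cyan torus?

(-0.6, 1.5)

From the two frames, the cyan torus sits at roughly (12.9, 2.1) before and (12.3, 3.6) after.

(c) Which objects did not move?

the brown cube and the white capsule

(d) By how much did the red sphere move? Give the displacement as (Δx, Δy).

(-2.3, -2.6)

The red sphere was at about (6.6, 8.1) and moved to about (4.3, 5.5).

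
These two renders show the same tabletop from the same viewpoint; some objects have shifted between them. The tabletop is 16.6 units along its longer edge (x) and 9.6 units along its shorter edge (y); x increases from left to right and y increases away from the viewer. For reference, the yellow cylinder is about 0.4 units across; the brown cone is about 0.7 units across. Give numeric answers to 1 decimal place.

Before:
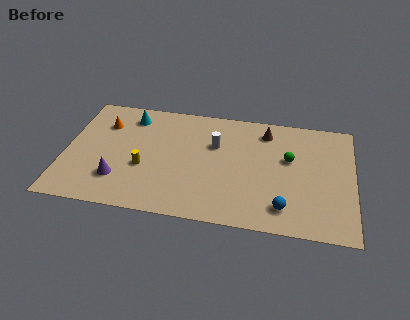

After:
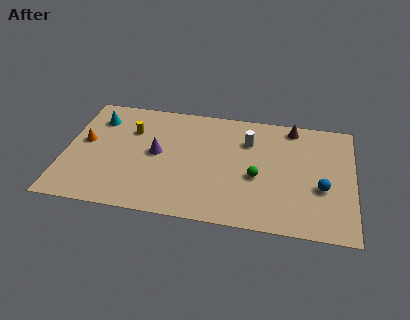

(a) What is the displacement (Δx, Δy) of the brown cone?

(1.5, 0.6)

From the two frames, the brown cone sits at roughly (11.5, 7.9) before and (13.0, 8.5) after.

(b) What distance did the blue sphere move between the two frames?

2.8

From (12.7, 1.8) to (14.8, 3.7), the blue sphere covered √(2.1² + 1.9²) ≈ 2.8 units.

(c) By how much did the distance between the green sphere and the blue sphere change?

-0.3

They were about 4.0 units apart before and 3.7 after — 0.3 units closer together.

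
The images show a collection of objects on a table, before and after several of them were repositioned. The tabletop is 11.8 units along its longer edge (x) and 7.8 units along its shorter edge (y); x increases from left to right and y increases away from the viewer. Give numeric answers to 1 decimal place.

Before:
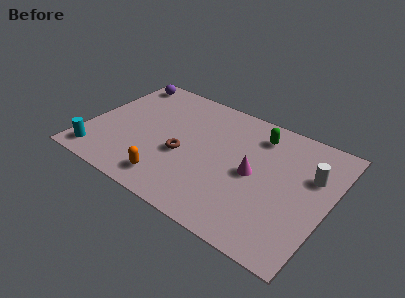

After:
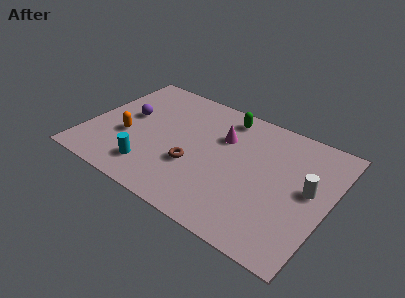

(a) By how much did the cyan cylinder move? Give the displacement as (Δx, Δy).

(2.6, 0.5)

The cyan cylinder started near (0.9, 1.1) and ended near (3.5, 1.6).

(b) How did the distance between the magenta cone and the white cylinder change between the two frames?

+1.6

The distance was about 2.9 in the first image and 4.5 in the second, so they moved 1.6 units further apart.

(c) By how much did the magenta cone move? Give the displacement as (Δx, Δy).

(-1.8, 1.5)

The magenta cone was at about (8.2, 3.8) and moved to about (6.4, 5.3).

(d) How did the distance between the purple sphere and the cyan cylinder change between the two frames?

-2.4

They were about 5.7 units apart before and 3.3 after — 2.4 units closer together.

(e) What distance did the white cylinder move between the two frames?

0.9

From (10.8, 5.1) to (10.8, 4.2), the white cylinder covered √(0.0² + 0.9²) ≈ 0.9 units.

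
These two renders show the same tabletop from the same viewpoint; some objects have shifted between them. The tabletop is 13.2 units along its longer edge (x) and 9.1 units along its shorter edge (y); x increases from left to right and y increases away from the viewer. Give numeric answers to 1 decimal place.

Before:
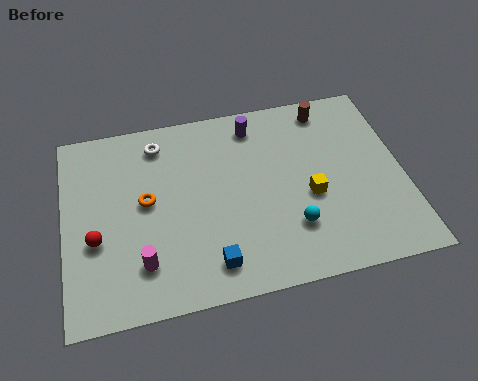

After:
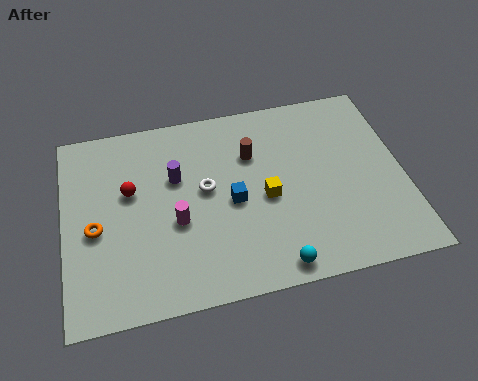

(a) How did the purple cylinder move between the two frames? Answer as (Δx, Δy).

(-3.2, -1.9)

The purple cylinder was at about (7.6, 7.7) and moved to about (4.4, 5.8).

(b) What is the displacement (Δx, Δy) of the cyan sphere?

(-0.8, -1.6)

From the two frames, the cyan sphere sits at roughly (8.7, 2.5) before and (7.9, 0.9) after.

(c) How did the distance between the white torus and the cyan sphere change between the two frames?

-2.3

Before: roughly 7.1 units apart; after: 4.8. That's 2.3 units closer together.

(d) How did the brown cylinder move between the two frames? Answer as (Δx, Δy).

(-3.1, -1.6)

From the two frames, the brown cylinder sits at roughly (10.5, 7.9) before and (7.4, 6.3) after.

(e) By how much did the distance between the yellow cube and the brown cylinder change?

-2.0

The distance was about 4.2 in the first image and 2.2 in the second, so they moved 2.0 units closer together.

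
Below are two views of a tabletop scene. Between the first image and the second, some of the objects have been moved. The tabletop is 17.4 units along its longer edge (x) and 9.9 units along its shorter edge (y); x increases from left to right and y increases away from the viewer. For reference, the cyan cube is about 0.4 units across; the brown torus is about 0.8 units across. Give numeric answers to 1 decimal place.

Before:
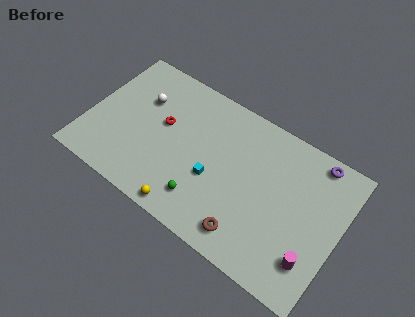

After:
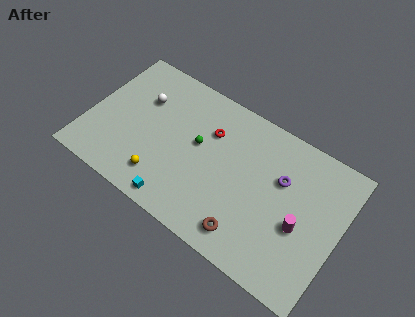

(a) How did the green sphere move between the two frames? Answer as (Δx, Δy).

(-1.0, 3.5)

The green sphere started near (8.5, 2.1) and ended near (7.5, 5.6).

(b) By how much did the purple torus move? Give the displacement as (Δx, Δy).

(-2.0, -2.5)

The purple torus started near (15.2, 8.9) and ended near (13.2, 6.4).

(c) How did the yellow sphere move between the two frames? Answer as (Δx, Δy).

(-2.0, 1.1)

The yellow sphere started near (7.6, 0.9) and ended near (5.6, 2.0).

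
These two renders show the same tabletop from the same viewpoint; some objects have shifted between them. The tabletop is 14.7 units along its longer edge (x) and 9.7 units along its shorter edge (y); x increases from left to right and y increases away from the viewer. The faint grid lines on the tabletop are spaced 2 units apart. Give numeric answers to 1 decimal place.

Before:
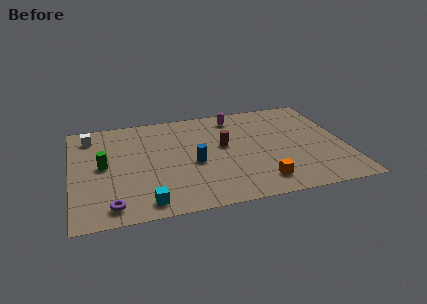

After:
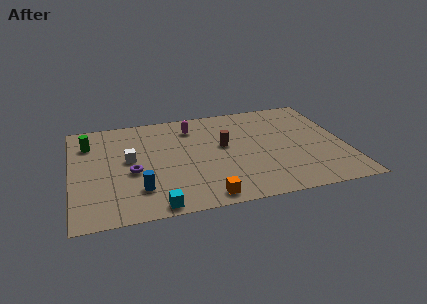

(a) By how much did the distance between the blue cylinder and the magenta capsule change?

+1.4

Before: roughly 4.7 units apart; after: 6.1. That's 1.4 units further apart.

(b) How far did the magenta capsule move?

2.5

The magenta capsule was near (9.0, 8.2) before and (6.6, 7.7) after, so it travelled √(2.4² + 0.5²) ≈ 2.5 units.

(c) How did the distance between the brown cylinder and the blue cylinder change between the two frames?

+3.5

The distance was about 2.1 in the first image and 5.6 in the second, so they moved 3.5 units further apart.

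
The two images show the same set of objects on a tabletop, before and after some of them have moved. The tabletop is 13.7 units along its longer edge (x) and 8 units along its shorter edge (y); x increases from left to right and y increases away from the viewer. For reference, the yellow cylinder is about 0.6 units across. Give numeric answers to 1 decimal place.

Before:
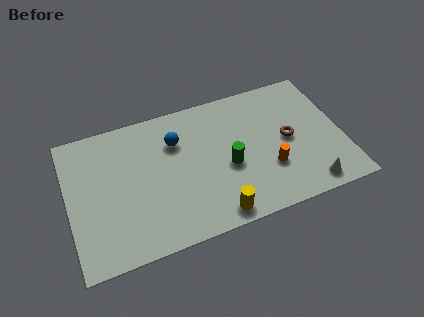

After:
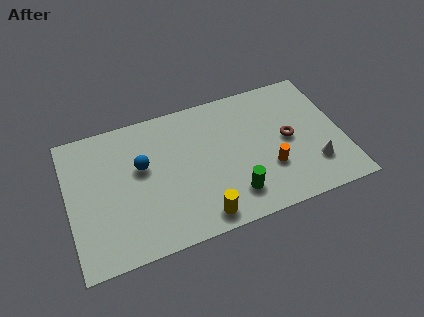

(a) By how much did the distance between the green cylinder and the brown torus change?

+0.6

The distance was about 3.2 in the first image and 3.8 in the second, so they moved 0.6 units further apart.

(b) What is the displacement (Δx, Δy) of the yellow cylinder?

(-0.7, 0.1)

From the two frames, the yellow cylinder sits at roughly (7.0, 0.9) before and (6.3, 1.0) after.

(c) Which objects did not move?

the brown torus and the orange cylinder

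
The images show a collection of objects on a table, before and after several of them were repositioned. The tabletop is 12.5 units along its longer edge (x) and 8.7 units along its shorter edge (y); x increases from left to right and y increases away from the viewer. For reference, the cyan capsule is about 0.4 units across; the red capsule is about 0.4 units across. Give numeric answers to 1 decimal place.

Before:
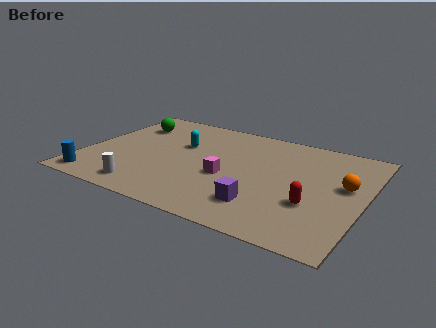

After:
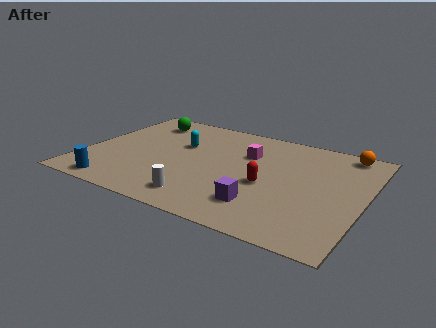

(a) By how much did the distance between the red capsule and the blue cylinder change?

-2.7

They were about 9.7 units apart before and 7.0 after — 2.7 units closer together.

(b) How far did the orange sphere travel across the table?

2.8

The orange sphere moved from about (11.6, 5.0) to (11.3, 7.8), a distance of √(0.3² + 2.8²) ≈ 2.8.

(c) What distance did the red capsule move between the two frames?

2.2

The red capsule moved from about (10.4, 3.0) to (8.3, 3.7), a distance of √(2.1² + 0.7²) ≈ 2.2.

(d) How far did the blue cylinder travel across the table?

1.0

From (0.9, 1.0) to (1.9, 0.9), the blue cylinder covered √(1.0² + 0.1²) ≈ 1.0 units.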